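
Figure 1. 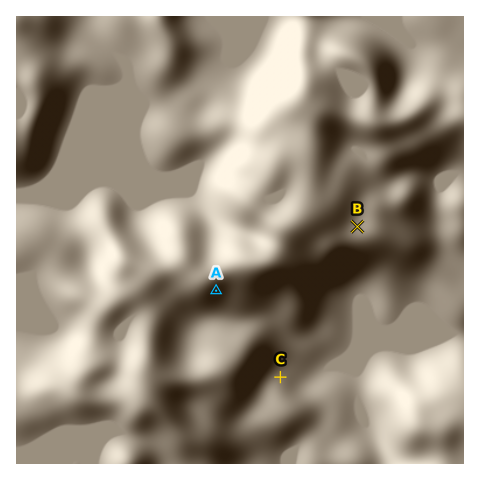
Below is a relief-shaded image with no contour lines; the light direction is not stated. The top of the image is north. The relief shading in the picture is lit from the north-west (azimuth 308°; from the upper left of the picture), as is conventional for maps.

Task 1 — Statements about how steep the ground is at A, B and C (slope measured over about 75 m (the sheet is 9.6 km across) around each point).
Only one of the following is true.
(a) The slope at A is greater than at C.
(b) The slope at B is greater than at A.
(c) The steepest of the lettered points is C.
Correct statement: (a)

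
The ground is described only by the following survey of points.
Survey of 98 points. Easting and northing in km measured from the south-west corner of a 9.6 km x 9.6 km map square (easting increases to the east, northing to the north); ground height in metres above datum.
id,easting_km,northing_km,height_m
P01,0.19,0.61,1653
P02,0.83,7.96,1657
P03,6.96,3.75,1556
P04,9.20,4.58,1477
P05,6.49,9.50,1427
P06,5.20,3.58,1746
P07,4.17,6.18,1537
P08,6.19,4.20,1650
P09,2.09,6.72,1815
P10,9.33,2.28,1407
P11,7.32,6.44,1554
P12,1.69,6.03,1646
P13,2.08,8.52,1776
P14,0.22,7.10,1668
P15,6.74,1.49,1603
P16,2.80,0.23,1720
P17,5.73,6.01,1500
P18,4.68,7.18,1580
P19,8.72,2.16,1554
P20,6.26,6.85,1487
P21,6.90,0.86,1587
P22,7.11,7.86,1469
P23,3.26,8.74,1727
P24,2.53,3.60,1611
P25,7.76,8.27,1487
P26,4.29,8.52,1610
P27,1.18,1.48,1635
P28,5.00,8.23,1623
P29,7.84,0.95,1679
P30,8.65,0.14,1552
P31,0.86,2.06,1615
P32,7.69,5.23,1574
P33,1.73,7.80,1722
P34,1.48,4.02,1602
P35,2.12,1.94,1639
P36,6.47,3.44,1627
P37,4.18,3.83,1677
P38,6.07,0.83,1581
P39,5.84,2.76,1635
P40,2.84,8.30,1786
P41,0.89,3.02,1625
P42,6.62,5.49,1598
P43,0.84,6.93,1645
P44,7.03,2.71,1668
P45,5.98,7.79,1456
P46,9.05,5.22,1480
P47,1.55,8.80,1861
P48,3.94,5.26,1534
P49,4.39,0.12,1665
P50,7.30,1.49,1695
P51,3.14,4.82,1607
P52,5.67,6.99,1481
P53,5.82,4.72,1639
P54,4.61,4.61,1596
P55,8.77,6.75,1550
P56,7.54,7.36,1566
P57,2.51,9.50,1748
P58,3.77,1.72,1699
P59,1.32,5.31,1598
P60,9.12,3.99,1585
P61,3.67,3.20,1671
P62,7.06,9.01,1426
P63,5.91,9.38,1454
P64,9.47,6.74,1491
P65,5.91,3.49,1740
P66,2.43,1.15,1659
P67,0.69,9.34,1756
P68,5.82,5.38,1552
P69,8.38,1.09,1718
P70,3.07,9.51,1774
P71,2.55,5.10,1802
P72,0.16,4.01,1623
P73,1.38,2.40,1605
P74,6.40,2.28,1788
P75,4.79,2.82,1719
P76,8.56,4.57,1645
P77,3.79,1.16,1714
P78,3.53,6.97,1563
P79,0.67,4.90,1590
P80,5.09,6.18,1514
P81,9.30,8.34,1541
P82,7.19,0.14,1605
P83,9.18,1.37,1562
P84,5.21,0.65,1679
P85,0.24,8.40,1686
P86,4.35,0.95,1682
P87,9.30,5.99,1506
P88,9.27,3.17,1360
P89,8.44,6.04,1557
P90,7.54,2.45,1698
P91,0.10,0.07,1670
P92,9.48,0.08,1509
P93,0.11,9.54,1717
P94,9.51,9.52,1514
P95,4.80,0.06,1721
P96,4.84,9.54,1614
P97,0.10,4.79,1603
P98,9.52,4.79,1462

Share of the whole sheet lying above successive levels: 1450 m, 95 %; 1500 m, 87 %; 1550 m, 77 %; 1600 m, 61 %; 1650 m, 38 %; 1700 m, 19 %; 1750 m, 9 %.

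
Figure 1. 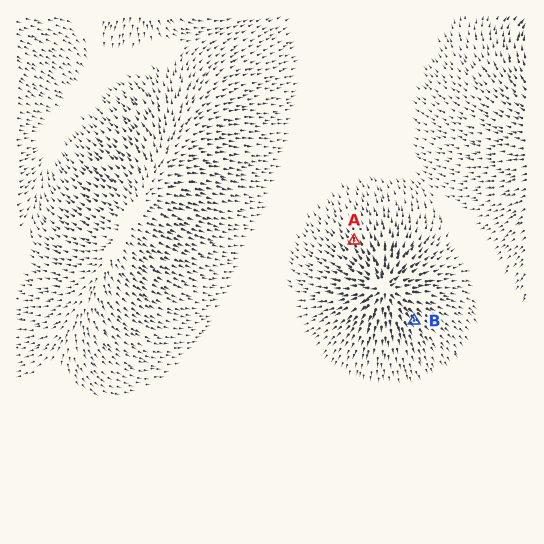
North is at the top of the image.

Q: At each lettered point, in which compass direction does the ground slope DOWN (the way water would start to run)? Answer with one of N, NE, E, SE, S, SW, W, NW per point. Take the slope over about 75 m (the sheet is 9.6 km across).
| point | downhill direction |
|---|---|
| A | NW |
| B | SE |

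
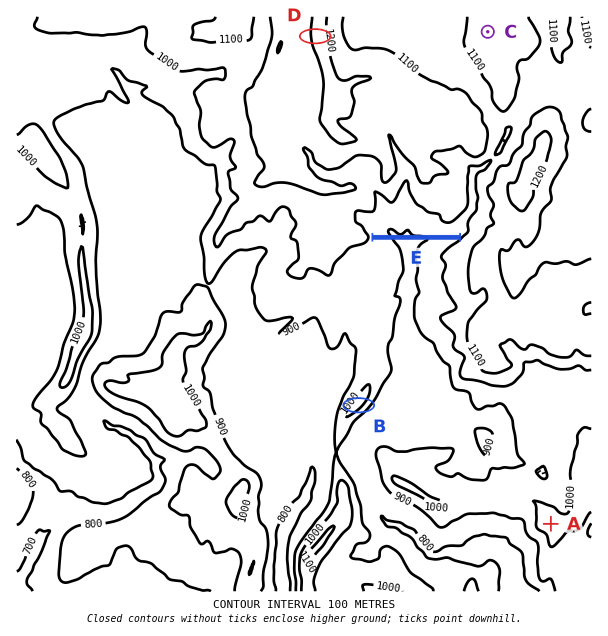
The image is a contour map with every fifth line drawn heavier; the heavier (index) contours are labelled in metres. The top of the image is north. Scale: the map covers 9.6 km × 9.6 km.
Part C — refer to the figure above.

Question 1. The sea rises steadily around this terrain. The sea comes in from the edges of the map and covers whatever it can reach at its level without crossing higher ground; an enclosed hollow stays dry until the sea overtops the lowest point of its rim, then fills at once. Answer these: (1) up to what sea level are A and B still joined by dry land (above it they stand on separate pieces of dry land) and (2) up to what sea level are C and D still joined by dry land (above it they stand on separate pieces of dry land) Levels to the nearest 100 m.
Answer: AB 900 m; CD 1100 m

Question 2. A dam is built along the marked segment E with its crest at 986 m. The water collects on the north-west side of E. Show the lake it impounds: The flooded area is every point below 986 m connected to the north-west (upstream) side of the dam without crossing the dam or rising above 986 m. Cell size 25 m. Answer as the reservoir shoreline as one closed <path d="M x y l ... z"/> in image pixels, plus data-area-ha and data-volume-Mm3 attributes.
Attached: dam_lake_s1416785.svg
<path d="M477 168l-1 0-2 0-1 0-1 0-1 1-1 1 0 1 0 2 0 1 0 1-1 1 0 1 0 2 0 1 0 2 0 1 0 2 0 1 0 2 0 1 0 2 0 1 0 2 0 1 0 2 0 1 0 2 0 1 0 2 0 1 0 2-1 0 0 1 0 2-1 1-1 0-1 1-1 1-1 1-1 1 0 1-1 1-1 0-1 1-1 1-1 1-1 1 0 1-1 1-2 0-1 0 0 1-2 0 0 1-1 0-2 0-1 0-1 0-1-1-1 0-2 0-1-1-1-1-1-1 0-1 0-1-1-1-1-1-1 0-1 0-2 0-1 0-2 0-1-1 0-1-2 0 0-1-1-1-2 0-1 0 0-1-1-1-1 0 0-1-1-1-2 0-1-1 0-1-1 0 0-2-1 0 0-1 0-2-1-1-1 0 0-2-1 0-1-1 0-1-1-1 0-1-1-1 0-1 0-1 0-2-1-1-1 0 0-2-1 0-1 0 0 1-1 1-1 0 0 1 0 2-1 1-1 0 0 2 0 1 0 2-1 1-1 0 0 2 0 1 0 1-1 1-1 1-1 1-1 1-1 0-1 0-2 0-1-1-1-1-1 0-1-1 0-2 0-1-1 0-1-1 0-1-1 0-1-1-1-1-1 0-2 0 0 1 0 1 0 2 0 1 0 2 0 1 0 2 0 1 0 2-1 1-1 0 0 2 0 1 0 2-1 1-1 0-2 0 0-1-1-1-2 0-1 0-2 0-1 0-2 0-1 0-2 0 0 1-1 1-1 0 0 2 1 0 1 1 0 2 0 1 1 0 1 1 1 0 1 1 0 1 1 1 1 1 0 1 1 0 0 2 1 0 0 1 1 1 1 1 1 1 1 0 0 1 2 0 1 0 2 0 1 0 2 0 1 0 2 0 1 0 2 0 1 0 2 0 1 0 2 0 1 0 2 0 1 0 2 0 1 0 2 0 1 0 2 0 1 0 2 0 1 0 2 0 1 0 2 0 1 0 2 0 1 0 2 0 1 0 2 0 1 0 2 0 1 0 2 0 1 0 2 0 1 0 2 0 1 0 2 0 1 0 2 0 1 0 2 0 1 0 2 0 1 0 2 0 1 0 2 0 1 0 2 0 1 0 2 0 1 0 2 0 1 0 1-1 1 0 0-1 1-1 1-1 0-1 0-2 0-1 0-2 0-1 0-2 1 0 1-1 0-2 0-1 1 0 0-2 1 0 0-1 1-1 1-1 1-1 1 0 0-1 1-1 0-1 0-2 0-1 0-2 0-1 0-2 1-1 0-2 0-1 0-2 0-1-1 0 0-2 0-1 0-2 0-1 0-2 0-1 0-2 0-1 0-2 0-1 0-2 0-1 0-2 1 0 0-1 0-2 1-1 1 0 0-2-1 0z" data-area-ha="81" data-volume-Mm3="29.47"/>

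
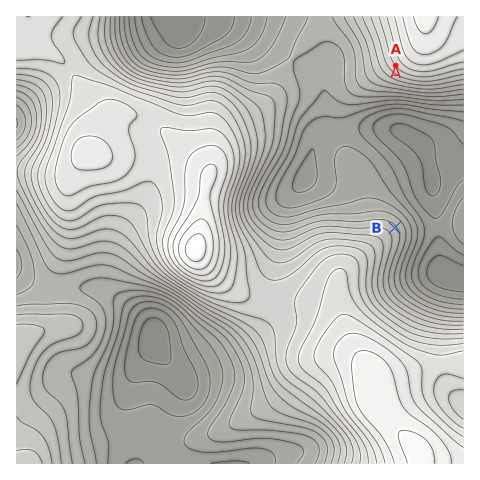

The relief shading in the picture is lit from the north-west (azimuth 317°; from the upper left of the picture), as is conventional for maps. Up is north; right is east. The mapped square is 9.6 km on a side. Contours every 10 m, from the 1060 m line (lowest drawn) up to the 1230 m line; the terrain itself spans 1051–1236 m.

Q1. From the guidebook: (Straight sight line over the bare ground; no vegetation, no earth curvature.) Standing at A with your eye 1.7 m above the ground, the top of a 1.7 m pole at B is visible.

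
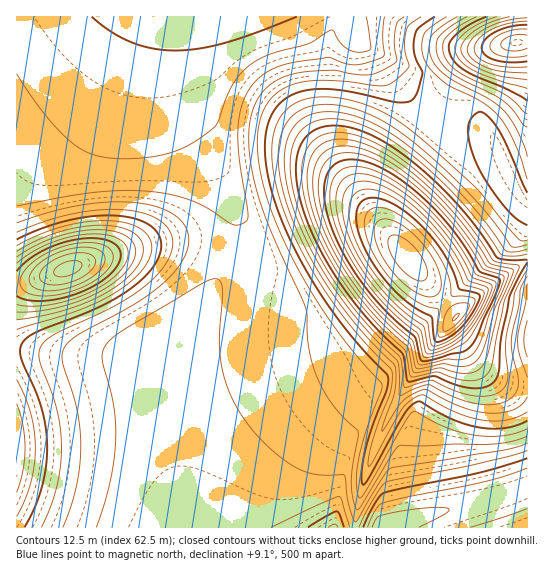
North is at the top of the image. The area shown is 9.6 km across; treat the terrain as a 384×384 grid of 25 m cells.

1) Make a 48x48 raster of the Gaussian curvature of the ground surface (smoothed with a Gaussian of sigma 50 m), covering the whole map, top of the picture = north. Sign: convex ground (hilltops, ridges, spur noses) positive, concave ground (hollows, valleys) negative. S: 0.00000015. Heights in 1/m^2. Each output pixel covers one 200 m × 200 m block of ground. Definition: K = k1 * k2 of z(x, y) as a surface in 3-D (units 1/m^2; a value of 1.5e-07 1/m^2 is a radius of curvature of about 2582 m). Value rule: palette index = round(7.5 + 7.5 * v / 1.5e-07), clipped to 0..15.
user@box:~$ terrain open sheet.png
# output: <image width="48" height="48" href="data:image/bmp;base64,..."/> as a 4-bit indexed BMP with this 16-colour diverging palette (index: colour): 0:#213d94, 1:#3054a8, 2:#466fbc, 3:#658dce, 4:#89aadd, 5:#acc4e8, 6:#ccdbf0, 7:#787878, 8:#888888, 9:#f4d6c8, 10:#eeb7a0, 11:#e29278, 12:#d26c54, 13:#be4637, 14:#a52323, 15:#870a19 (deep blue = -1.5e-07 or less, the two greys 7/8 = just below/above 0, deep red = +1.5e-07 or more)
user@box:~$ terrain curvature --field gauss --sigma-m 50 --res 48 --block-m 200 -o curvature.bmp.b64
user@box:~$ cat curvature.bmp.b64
<image width="48" height="48" href="data:image/bmp;base64,Qk32BAAAAAAAAHYAAAAoAAAAMAAAADAAAAABAAQAAAAAAIAEAAATCwAAEwsAABAAAAAAAAAAlD0hAKhUMAC8b0YAzo1lAN2qiQDoxKwA8NvMAHh4eACIiIgAyNb0AKC37gB4kuIAVGzSADdGvgAjI6UAGQqHAHd3d3d3d3d3d3d3d3d3d4Vrh3d3d3d3d3d3d3d3d3d3d3d3d3d3d3dqmId3d3eIiHd3d3d3d3d3d3d3d3d3d2iIiIiHd3d4iHd3d3d3d3d3d3d3d3d3d2ind4iHd3d3eHd3d3d3d3d3d3d3d3d3d3eoZ3d3d3d3d3d3d3d3d3d3d3d3d3d3d3eZd3d4iId3d3d3d3d3d3d3d3d3d3d3d3eJd3eIiHd3d3d3d3d3d3d3d3d3d3d3d3d5h3iId3d3d3d3d3d3d3d3d3d3d3d3d3d4h3d3d3d4iHd3d3d3d3d3d3d3d3d3d3d4h4h3d3d4iHd3d3d3d3d3d3d3d3d3d3d3h5p3d3iIiHd3d3d3d3d3d3d3d3d3d3d3gX6Hd3d4iHd3d3d3d3d3d3d3d3d3d3d4kAqnd3d3iHd3d3d3d3d3d3d3d3d3d3d45waod3d3d3iIiIiId3d3d3d3d3d3d3d3u0KHd3d3d4iIiIiIiId3d3d3d3d3d3d3i4Z3V3d3d4iIiIiIiIiHd3d3d3d3d3d3eJi5RHd3d3iIiIiIiIiId3d3d3d3d3d3d3afkkd4iHd3iIiIiIiIh3d3d3d3d3d3d3Vd+DZ4iHd3d3d3eIiIiHd3d3d3d3d3eIcl/4V3eHd3d3d3d3d4iId3d3d3d3d3iIhxX/h3d3eIh3d3d3d3d3d3d3d3d3d4iIiHBu6Ih4iJmIh3d3d3d3d3d3d3d3eIiIiIcmqWioiaqpiHd3d3d3d3d3d3d3iIiIiIh0aEOIiaq6mId3d3d3d3eHd3d3iIiIiIiHeHAHiJqqmYd3d3d3d3eHd3d4iIiIiIiIecknd4iJmId3d3d3d3h3d3eIiIiIiIiHd5yXd3d4h3d3d3d3d3d3d3eIiIiIiIh3d3end3d3d3d3d3d3d3d3d3iIiIiIiIh3d3iHd3d3d3d3d3d3d3d3d3iIiIiIiId3d4iHd3d3d3d3d3d3d3d3d3iIiIiIiHd3d4h4h3d3d3d3d3d3d3d3d3iIiIiIh3d3eIh4iIh3d3d3d3d3d3d3d4iIiIiId3d3eIh4iIiIiIiId3iIh3d3d4iIiIiHd3d3eIh4iIiIiIiIiIiId3d3d4iIiId3d3d3iIh4iIiIiIiIiIiId3d3d3iIh3d3d3h3iIh3d3d4iIiIiIiHd3d3d3eHd3d3d4h3iIh3d3d3d3d3d3d3d3d3d3d3d3d3d4h3iIh3d3d3d3d3d3d3d3d3d3d3d3d3d4d3iIh3d3d3d3d3d3d3d3d3d3d3d3d3d3d4iId3d3d3d3d3d3d3d3d3d3d3d3d3d3d4iId3d3d3d3d3d3d3d3d3d3d3d3d3d3Z3d3Z3d3d3d3d3d3d3d3d3d3d3h3d3dmd3d3d3d3d3d3d3d3d3d3d3d3d4iHd3d3d4mYh3d3d3d3d3d3d3d3d3d4d4iIiHd3eJqaqXd3d3d3d3d3d3d3d3iId4iYd3d3d4ms3Hd3d3d3d3d3d3d3eIiHd3h3d3d3d3iau3d3d3d3d3d3d3d3d3d3d3d3d3d3d3d4iQ=="/>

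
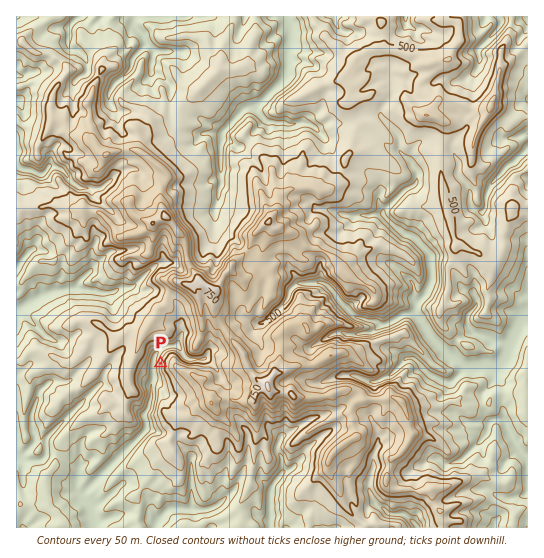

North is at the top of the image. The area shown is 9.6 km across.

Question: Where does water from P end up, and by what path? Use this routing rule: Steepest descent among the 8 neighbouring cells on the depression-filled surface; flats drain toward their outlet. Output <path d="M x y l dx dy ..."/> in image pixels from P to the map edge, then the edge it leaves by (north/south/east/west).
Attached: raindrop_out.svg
<path d="M161 363l-7 0-1 2-2 33-2 5 0 4-4 6 0 6 1 2 0 8-1 2-63 63 0 4 1 3 7 6 1 11 2 1 0 8"/>
exit: south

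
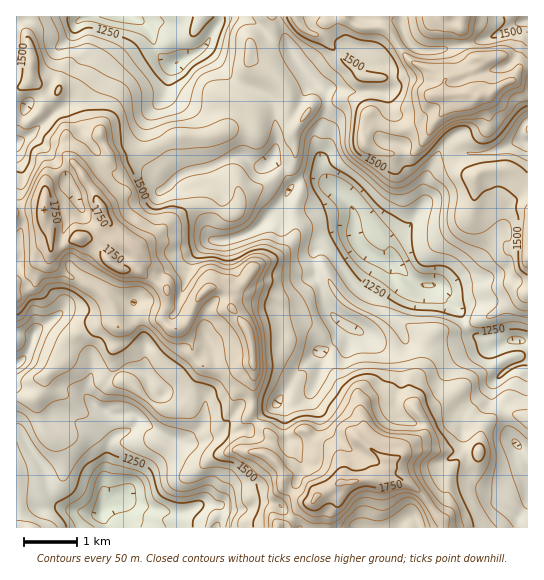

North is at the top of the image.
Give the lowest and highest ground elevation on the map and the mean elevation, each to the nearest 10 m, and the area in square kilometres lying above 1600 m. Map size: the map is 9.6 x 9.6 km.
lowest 1060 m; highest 1810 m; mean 1450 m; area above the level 17.1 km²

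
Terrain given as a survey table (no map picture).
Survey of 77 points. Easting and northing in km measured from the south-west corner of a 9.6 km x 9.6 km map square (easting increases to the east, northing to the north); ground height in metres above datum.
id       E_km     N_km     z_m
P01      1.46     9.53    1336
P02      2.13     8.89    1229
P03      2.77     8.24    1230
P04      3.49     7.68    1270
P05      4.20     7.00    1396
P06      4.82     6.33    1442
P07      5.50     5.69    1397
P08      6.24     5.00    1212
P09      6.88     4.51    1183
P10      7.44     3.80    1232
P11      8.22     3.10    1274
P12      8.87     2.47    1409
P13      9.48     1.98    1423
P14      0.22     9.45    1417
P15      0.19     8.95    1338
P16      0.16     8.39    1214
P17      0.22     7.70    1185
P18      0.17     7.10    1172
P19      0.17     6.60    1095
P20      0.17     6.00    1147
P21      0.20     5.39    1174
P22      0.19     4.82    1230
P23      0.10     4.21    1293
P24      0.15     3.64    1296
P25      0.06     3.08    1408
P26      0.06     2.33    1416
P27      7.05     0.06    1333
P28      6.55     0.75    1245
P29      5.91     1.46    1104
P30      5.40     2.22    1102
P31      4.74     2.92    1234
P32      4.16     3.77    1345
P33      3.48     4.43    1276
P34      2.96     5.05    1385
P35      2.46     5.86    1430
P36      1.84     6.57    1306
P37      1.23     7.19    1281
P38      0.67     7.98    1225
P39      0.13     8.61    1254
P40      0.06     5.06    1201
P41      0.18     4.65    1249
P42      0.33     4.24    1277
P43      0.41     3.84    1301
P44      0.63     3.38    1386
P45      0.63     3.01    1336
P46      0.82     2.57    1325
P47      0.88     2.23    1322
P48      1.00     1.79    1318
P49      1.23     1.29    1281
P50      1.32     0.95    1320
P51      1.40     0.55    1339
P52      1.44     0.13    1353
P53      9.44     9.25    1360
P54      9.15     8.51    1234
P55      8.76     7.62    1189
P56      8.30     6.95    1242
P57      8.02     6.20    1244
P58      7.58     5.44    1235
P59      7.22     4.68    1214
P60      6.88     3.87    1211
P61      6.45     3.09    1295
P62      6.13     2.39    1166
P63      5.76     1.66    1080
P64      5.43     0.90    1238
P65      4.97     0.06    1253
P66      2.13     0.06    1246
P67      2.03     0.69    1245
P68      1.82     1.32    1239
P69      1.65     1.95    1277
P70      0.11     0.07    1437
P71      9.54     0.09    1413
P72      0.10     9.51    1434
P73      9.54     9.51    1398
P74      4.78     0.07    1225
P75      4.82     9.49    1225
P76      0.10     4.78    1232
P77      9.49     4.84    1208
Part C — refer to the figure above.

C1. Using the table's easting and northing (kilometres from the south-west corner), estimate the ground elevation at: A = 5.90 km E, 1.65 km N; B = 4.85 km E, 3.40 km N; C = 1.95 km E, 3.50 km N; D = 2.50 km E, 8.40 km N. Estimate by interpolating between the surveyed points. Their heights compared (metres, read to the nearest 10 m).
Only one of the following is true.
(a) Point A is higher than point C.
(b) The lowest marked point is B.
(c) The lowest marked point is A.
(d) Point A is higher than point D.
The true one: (c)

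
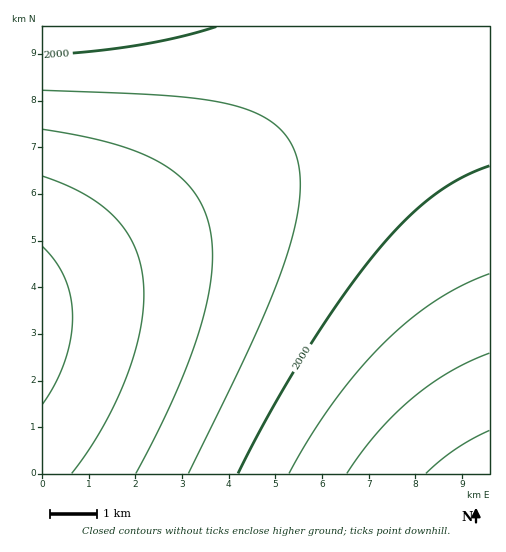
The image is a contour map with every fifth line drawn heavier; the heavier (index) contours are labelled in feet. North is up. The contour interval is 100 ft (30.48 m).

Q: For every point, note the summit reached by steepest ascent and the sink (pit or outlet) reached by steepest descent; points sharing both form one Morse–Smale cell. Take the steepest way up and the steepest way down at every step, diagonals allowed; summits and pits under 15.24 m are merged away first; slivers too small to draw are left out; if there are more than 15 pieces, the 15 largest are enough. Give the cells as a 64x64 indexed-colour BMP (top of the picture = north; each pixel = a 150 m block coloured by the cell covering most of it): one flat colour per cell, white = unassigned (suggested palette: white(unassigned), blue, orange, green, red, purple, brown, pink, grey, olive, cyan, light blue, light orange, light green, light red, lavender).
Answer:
<image width="64" height="64" href="data:image/bmp;base64,Qk12CAAAAAAAAHYAAAAoAAAAQAAAAEAAAAABAAQAAAAAAAAIAAATCwAAEwsAABAAAAAAAAAA////ALR3HwAOf/8ALKAsACgn1gC9Z5QAS1aMAMJ34wB/f38AIr28AM++FwDox64AeLv/AIrfmACWmP8A1bDFABERERERERERERERERERERERERERERERERERERERERERERERERERERERERERERERERERERERERERERERERERERERERERERERERERERERERERERERERERERERERERERERERERERERERERERERERERERERERERERERERERERERERERERERERERERERERERERERERERERERERERERERERERERERERERERERERERERERERERERERERERERERERERERERERERERERERERERERERERERERERERERERERERERERERERERERERERERERERERERERERERERERERERERERERERERERERERERERERERERERERERERERERERERERERERERERERERERERERERERERERERERERERERERERERERERERERERERERERERERERERERERERERERERERERERERERERERERERERERERERERERERERERERERERERERERERERERERERERERERERERERERERERERERERERERERERERERERERERERERERERERERERERERERERERERERERERERERERERERERERERERERERERERERERERERERERERERERERERERERERERERERERERERERERERERERERERERERERERERERERERERERERERERERERERERERERERERERERERERERERERERERERERERERERERERERERERERERERERERERERERERERERERERERERERERERERERERERERERERERERERERERERERERERERERERERERERERERERERERERERERERERERERERERERERERERERERERERERERERERERERERERERERERERERERERERERERERERERERERERERERERERERERERERERERERERERERERERERERERERERERERERERERERERERERERERERERERERERERERERERERERERERERERERERERERERERERERERERERERERERERERERERERERERERERERERERERERERERERERERERERERERERERERERERERERERERERERERERERERERERERERERERERERERERERERERERERERERERESERERERERERERERERERERERERERERERERERERERERERIiEREREREREREREREREREREREREREREREREREREREREiIiERERERERERERERERERERERERERERERERERERERESIiIiERERERERERERERERERERERERERERERERERERERIiIiIhEREREREREREREREREREREREREREREREREREREiIiIiIhERERERERERERERERERERERERERERERERERESIiIiIiIhERERERERERERERERERERERERERERERERERIiIiIiIiIhEREREREREREREREREREREREREREREREREiIiIiIiIiIhERERERERERERERERERERERERERERERESIiIiIiIiIiIRERERERERERERERERERERERERERERERIiIiIiIiIiIiIREREREREREREREREREREREREREREREiIiIiIiIiIiIiIRERERERERERERERERERERERERERESIiIiIiIiIiIiIiERERERERERERERERERERERERERERIiIiIiIiIiIiIiIiEREREREREREREREREREREREREREiIiIiIiIiIiIiIiIhERERERERERERERERERERERERESIiIiIiIiIiIiIiIiIhERERERERERERERERERERERERIiIiIiIiIiIiIiIiIiIREREREREREREREREREREREREiIiIiIiIiIiIiIiIiIiIRERERERERERERERERERERESIiIiIiIiIiIiIiIiIiIiERERERERERERERERERERERIiIiIiIiIiIiIiIiIiIiIiEREREREREREREREREREREiIiIiIiIiIiIiIiIiIiIiIhERERERERERERERERERESIiIiIiIiIiIiIiIiIiIiIiIhERERERERERERERERERIiIiIiIiIiIiIiIiIiIiIiIiIREREREREREREREREREiIiIiIiIiIiIiIiIiIiIiIiIiIRERERERERERERERESIiIiIiIiIiIiIiIiIiIiIiIiIiERERERERERERERERIiIiIiIiIiIiIiIiIiIiIiIiIiIhEREREREREREREREiIiIiIiIiIiIiIiIiIiIiIiIiIiIhERERERERERERESIiIiIiIiIiIiIiIiIiIiIiIiIiIiIRERERERERERERIiIiIiIiIiIiIiIiIiIiIiIiIiIiIiEREREREREREREiIiIiIiIiIiIiIiIiIiIiIiIiIiIiIiERERERERERESIiIiIiIiIiIiIiIiIiIiIiIiIiIiIiIhERERERERERIiIiIiIiIiIiIiIiIiIiIiIiIiIiIiIiIREREREREREiIiIiIiIiIiIiIiIiIiIiIiIiIiIiIiIiERERERERESIiIiIiIiIiIiIiIiIiIiIiIiIiIiIiIiIhERERERERIiIiIiIiIiIiIiIiIiIiIiIiIiIiIiIiIiIhEREREREiIiIiIiIiIiIiIiIiIiIiIiIiIiIiIiIiIiIRERERESIiIiIiIiIiIiIiIiIiIiIiIiIiIiIiIiIiIiERERER"/>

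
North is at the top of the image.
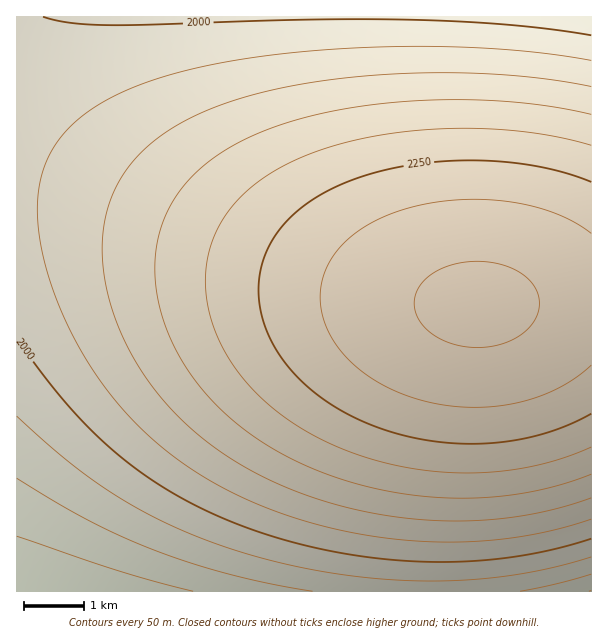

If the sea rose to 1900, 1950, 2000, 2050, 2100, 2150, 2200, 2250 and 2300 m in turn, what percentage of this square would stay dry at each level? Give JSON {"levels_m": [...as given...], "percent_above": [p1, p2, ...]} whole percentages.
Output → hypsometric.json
{"levels_m": [1900, 1950, 2000, 2050, 2100, 2150, 2200, 2250, 2300], "percent_above": [96, 91, 85, 70, 56, 45, 34, 24, 14]}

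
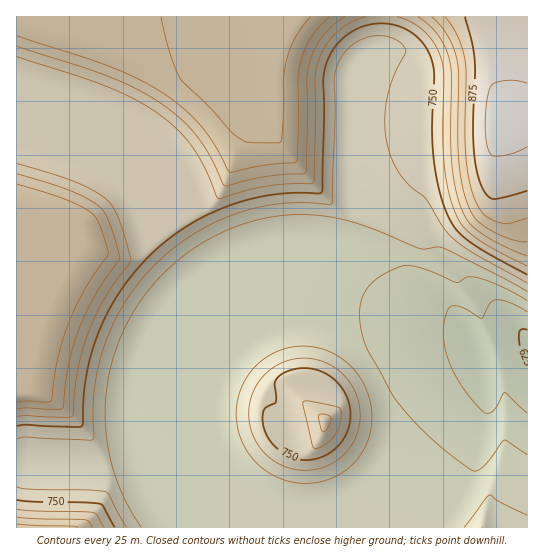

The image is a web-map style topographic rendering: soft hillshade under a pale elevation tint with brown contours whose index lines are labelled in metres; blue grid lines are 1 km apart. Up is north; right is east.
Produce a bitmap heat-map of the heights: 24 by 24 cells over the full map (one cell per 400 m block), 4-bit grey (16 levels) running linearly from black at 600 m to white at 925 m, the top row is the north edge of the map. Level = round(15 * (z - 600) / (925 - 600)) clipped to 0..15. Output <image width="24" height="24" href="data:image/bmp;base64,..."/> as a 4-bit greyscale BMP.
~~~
<image width="24" height="24" href="data:image/bmp;base64,Qk2WAQAAAAAAAHYAAAAoAAAAGAAAABgAAAABAAQAAAAAACABAAATCwAAEwsAABAAAAAAAAAAAAAAABEREQAiIiIAMzMzAERERABVVVUAZmZmAHd3dwCIiIgAmZmZAKqqqgC7u7sAzMzMAN3d3QDu7u4A////AJmZdURERERERERFVWZmZEREREREREREVFVVVERERFVURERERFVVRERERnd2REQzRGZmREREV3iXVEMzM5mGREREV3iXVDMyIruWREREVnd2UzMyIruXVERERWdlQzMiIbunVEREREVEMzMiIbuoZEREREREMzMiIbu5dUREREREMzMjI7u6hlREREREMzMzRbu7qGVERERERERFaLu7qHZURERERFVomru7l3d2VURFVVZ6zLuph3d4d2ZlVWac3ZiHd3d5qZl1Vmec3Xd3d3eKu7p1Vmet7nd3d3irzLp1Vmet7nd3d4m8zLp1Zmet7nd3iavMzLp1Vmet7niZq7zMzMp1Vmet7pq7u8zMzMqGVmit3bu7vMzMzMuod4nN3Q=="/>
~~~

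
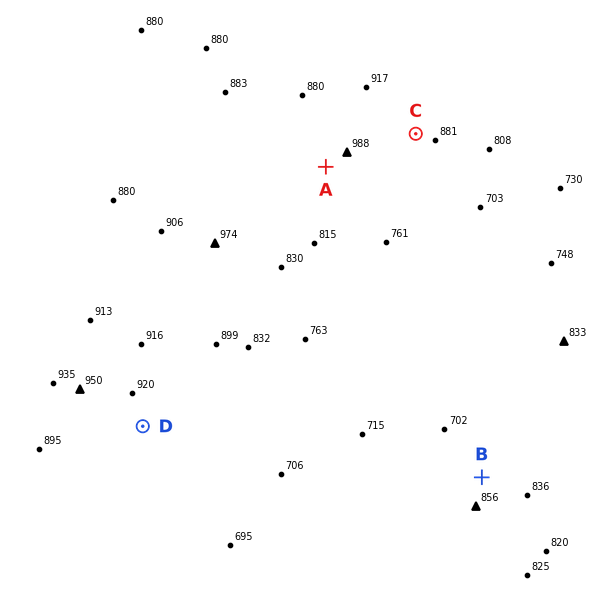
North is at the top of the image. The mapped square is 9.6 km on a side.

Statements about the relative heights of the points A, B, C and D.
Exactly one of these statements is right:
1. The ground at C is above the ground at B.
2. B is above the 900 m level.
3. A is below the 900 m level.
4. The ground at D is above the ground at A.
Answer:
1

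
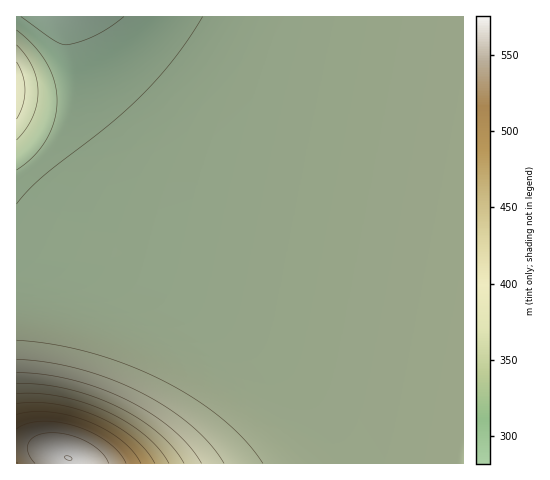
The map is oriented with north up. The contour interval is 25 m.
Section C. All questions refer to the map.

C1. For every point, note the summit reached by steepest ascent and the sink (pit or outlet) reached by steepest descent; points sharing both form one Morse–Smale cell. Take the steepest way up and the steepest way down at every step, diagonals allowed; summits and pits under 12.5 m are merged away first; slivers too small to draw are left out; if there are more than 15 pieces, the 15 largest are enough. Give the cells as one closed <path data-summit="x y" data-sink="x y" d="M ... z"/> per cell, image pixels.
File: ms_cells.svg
<path data-summit="68 458" data-sink="62 17" d="M463 16l-397 1 7 46 0 29-3 17-7 18-12 19-18 19-17 11 1 288 447-1z"/><path data-summit="17 90" data-sink="62 17" d="M66 16l-50 1 1 159 16-11 18-19 12-19 7-18 3-17 0-29z"/>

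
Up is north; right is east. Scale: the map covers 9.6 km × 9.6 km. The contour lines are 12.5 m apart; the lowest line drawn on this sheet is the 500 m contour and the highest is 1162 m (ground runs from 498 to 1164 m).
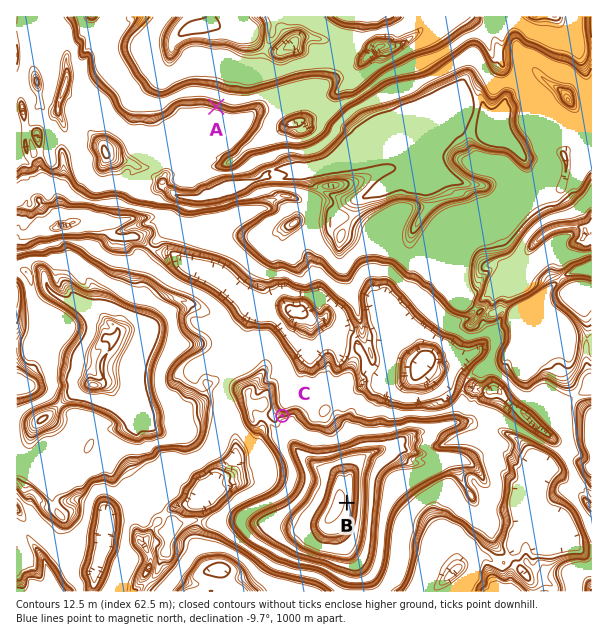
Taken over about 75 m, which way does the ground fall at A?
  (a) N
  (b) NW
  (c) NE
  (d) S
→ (a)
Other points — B E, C N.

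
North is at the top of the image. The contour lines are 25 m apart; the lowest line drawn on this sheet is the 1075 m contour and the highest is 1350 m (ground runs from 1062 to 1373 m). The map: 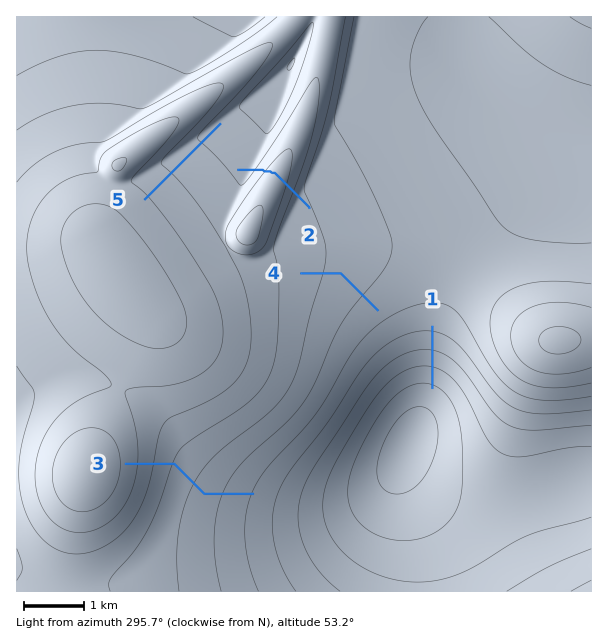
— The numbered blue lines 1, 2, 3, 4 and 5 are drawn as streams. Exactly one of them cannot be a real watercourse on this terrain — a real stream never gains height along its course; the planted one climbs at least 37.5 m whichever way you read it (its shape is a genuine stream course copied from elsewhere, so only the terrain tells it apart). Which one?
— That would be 2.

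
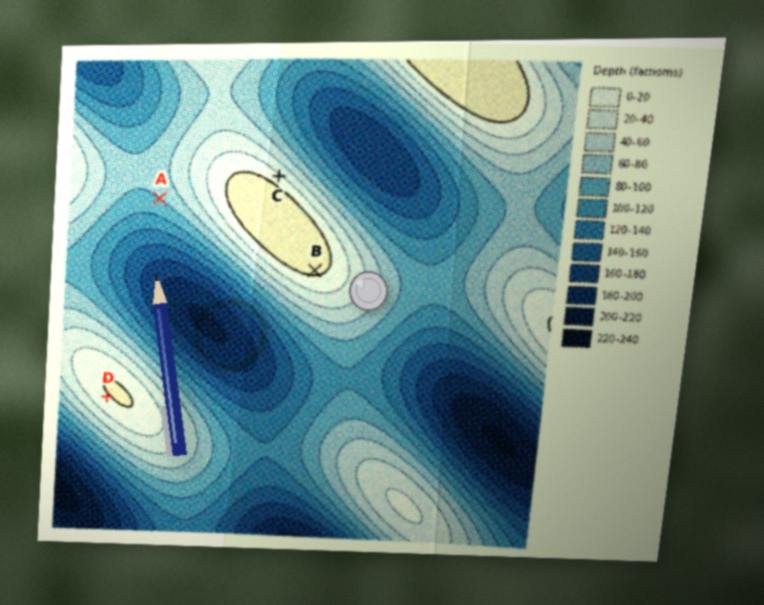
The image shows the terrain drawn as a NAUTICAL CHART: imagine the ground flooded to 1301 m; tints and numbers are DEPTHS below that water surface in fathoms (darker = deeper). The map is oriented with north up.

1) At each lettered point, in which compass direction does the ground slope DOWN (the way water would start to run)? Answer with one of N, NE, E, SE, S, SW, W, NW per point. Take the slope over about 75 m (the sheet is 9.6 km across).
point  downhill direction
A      SW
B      S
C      NE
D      SW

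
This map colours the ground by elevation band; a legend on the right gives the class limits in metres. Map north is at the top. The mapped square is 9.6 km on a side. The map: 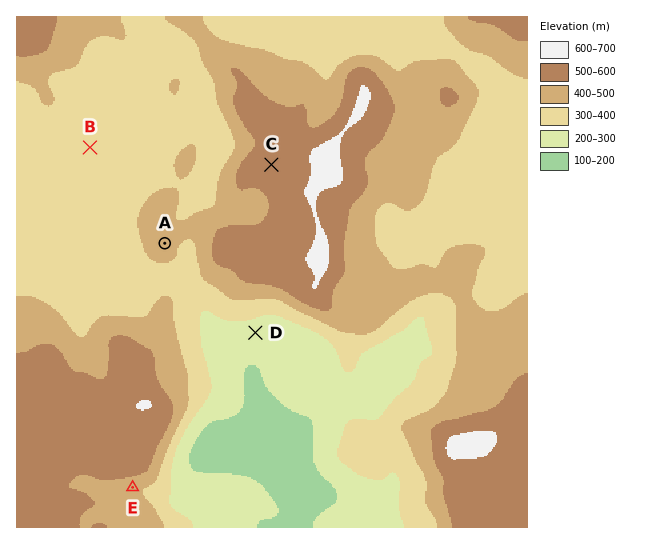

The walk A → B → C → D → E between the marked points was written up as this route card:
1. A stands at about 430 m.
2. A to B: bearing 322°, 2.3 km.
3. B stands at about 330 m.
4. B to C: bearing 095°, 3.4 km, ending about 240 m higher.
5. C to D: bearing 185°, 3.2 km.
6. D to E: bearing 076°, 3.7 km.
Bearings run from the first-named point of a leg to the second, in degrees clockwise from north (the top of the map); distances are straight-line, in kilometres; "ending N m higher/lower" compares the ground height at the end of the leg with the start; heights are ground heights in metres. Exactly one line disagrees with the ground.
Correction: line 6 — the bearing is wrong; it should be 218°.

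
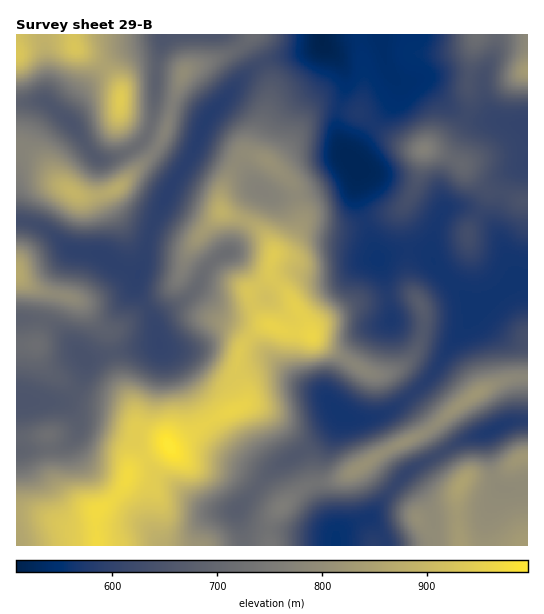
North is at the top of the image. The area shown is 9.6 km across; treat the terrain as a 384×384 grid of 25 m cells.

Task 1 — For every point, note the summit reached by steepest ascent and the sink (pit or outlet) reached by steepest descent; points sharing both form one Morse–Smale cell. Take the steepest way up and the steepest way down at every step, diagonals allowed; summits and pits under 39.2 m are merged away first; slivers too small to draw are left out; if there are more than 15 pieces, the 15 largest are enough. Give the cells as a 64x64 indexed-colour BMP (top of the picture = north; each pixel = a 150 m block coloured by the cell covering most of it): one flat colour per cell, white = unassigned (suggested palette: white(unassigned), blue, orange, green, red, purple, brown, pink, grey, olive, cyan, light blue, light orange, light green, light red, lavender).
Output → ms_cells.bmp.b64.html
<image width="64" height="64" href="data:image/bmp;base64,Qk12CAAAAAAAAHYAAAAoAAAAQAAAAEAAAAABAAQAAAAAAAAIAAATCwAAEwsAABAAAAAAAAAA////ALR3HwAOf/8ALKAsACgn1gC9Z5QAS1aMAMJ34wB/f38AIr28AM++FwDox64AeLv/AIrfmACWmP8A1bDFABERERERERERERERERERVVWZmZmZAAAAzMzMzMzu7u7uERERERERERERERERERFVVZmZmZkAAADMzMzMzu7u7u4REREREREREREREREREVVVmZmZmZkADMzMzMzO7u7u7hERERERERERERERERERVVWZmZmZmZnMzMzMzM7u7u7uERERERERERERERERERFVVVmZmZmZmZzMzMzMzu7u7u4RERERERERERERERERERVVVZmZmZmZmczMzMzO7u7u7hERERERERERERERERERFVVVWZmZmZmZnMzMzM7u7u7uERERERERERERERERERERVVVVWZmZmZmczMzMzO7u7u4REREREREREREREREREREVVVVVVVmZmZnMzMzMAADu7hERERERERERERERERERERFVVVVVVZmZmZzMzMAAAA7uERERERERERERERERERERERFVVVVVVZmZmZzMAAAAAO4RERERERERERERERERERERERVVVVVVVZmZmZAAAAAAABERERERERERERERERERERERERVVVVVVVZmZkAAAAAAAERERERERERERIiEREREREREREVVVVVVVVZkAAAAAAAARERERERERESIiIiERERERERERFVVVVVVVVQAAAAAAABERERERERESIiIiIhERERERERERVVVVVVVVUAAAAAAAERERERERERIiIiIiIhERERERERERERFVVVVVAAAAAAAREREREREREiIiIiIiIhERERERERERERFVVVVQAAAAAIiIiIEREREiIiIiIiIiIRERERERERERERVVVVVQAAAAiIiIgRERESIiIiIiIiIREREREREREREREVVVVVUAAACIiIiIERESIiIiIiIiIhERERERERERERERFVVVVVUAAIiIiIgRERIiIiIiIiIhERERERERERERERERVVVVVVVViIiIiIEREiIiIiIiIiIREREREREREREREREVVVVVVVWIiIiIiBEiIiIiIiIiIhERERERERERERERERVVVVVVVYiIiIiIiHciIiIiIiIiEREREREREREREREREVVVVVVViIiIiIiId3d3IiIiIiIhERERERERERERERERFVVVVVWIiIiIiIh3d3ciIiIiIiIREREREREREREREREVVVVREYiIiIiIh3d3ciIiIiIiIiERERERERERERERERFVVRERiIiIiIh3d3dyIiIiIiIiIRERERERERERERERERVRERGIiIiIh3d3d3IiIiIiIiIREREREREREREREREREREREYiIiIh3d3d3IiIiIiIiIhEREREREREREREREREd0RERiIiHd3d3d3IiIiIiIiIhEREREREREREREREREd3dERGId3d3d3d3ciIiIiIiIhEREREREREREREREREd3d3dEXd3d3d3d3dyIiIiIiIhEREREREREREREREREd3d3d0zd3d3d3d3d0IiIiIiIhEREREREREREREREREd3d3d3TN3d3d3d3dERCIiIiIhEREREREREREREREREd3d3d3dM3d3d3d3REREIiIiIhERERERERERERETMRER3d3d3dMzd3d3REREREQiIiIhERERERERERERERMzMzPd3d3d0zN3d3REREREREIiIiERERERERERERERMzMzM93d3d0zM3d3REREREREQiIiIhEREREREREREREzMzMz3d3d3TMzdERERERERERCIiIiERERERERqqqqoTMzMzM93d3TMzNEREREREREREQiIiIhERERERGqqqqv/zMzMz3d3TMzM0RERERERERERCIiIiIRERERGqqqqq///zMzMzMzMzMzREREREREREREQiIiIhEREREaqqqqr///8zMzMzMzMzNERERLu7tERERCIiIiERERERqqqqqv////MzMzMzMzM0RES7u7u7tEREQiIiIRERERqqqqqq////8zMzMzMzMzRERLu7u7u7RERCIiIiERERqqqqqqr////zMzMzMzMzNERLu7u7u7tEREQiIiIRERqqqqqqr/////8zMzMzMzM0RLu7u7ALu7tEREIiIiEREaqqqqqv/////zMzMzMzMzS7u7u7AAALu0REQiIiIiERGqqqqq/////zMzMzMzMzO7u7u7sAAAALtEREIiIiIREaqqqqqv//8zMzMzMzMzM7u7u7sAAAAAu0REQiIiIhERGqqqqqr/MzMzMzMzMzMzu7u7sAAAAAAABERCIiIiIRERqqqqqvMzMzMzMzMzMzO7u7sAAAAAAAAEREQiIiIhERGqqqqqEzMzMzMzNmZmZru7sAAAAAAAAAREREIiIiERERqqoRERMzMzMzZmZmZmALsAAAAAAAAAAERERCIiIhERERERERETMzMzZmZmZmYAAAAAAAAAAAAAREREQiIiEREREREREREzMzZmZmZmZgAAAAAAAAAAAABERERCIiIRERERERERETMzZmZmZmZmAAAAAAAAAAAAAAREREQiIhEREREREREWZmZmZmZmZmYAAAAAAAAAAAAABEREREIhERERERERERZmZmZmZmZmZgAAAAAAAAAAAAAAAEREQAERERERERERZmZmZmZmZmZmAAAAAAAAAAAAAAAAAERAAAABERERERFmZmZmZmZmZmYAAAAAAAAAAAAAAAAAAAAAAAAAEREREWZmZmZmZmZmZgAAAAAAAAAAAAAAAAAAAAAAAAARERERZmZmZmZmZmZm"/>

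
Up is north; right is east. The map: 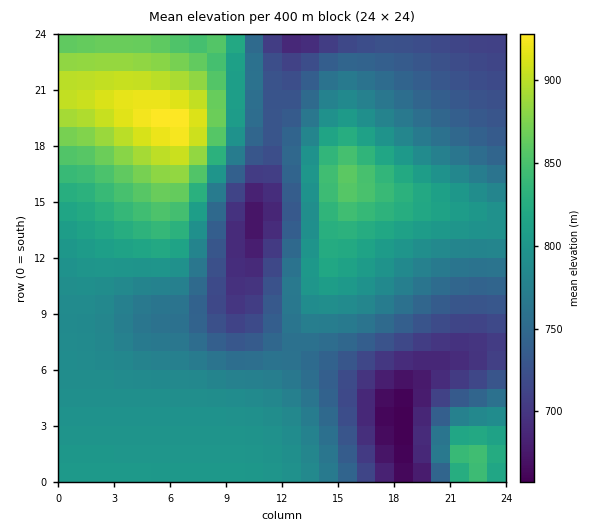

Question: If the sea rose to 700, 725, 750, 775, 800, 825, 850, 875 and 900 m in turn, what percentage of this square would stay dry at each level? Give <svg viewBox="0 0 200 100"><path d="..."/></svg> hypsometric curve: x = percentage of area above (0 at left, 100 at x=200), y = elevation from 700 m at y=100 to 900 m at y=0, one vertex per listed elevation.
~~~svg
<svg viewBox="0 0 200 100"><path d="M184 100l-20-12-25-13-28-13-48-12-24-12-13-13-11-13-7-12"/></svg>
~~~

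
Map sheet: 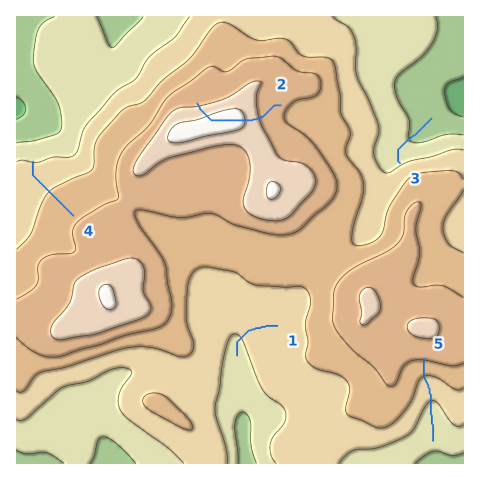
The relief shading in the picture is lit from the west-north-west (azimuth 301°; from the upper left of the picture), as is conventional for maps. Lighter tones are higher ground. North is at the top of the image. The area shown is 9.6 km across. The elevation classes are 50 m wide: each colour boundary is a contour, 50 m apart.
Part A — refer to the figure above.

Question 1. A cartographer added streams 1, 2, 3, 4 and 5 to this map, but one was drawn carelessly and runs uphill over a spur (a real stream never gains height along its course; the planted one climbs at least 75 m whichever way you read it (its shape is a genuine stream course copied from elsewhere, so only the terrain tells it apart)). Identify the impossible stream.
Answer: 2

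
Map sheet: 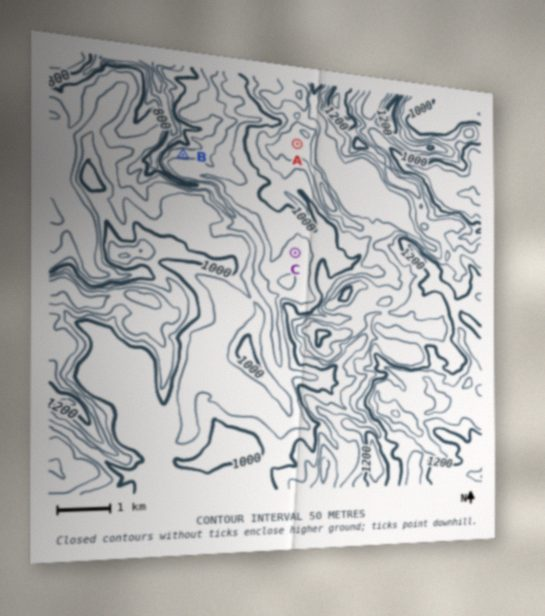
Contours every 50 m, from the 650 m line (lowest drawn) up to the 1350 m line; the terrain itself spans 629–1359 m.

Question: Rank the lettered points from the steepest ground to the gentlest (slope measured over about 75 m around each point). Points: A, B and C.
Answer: B A C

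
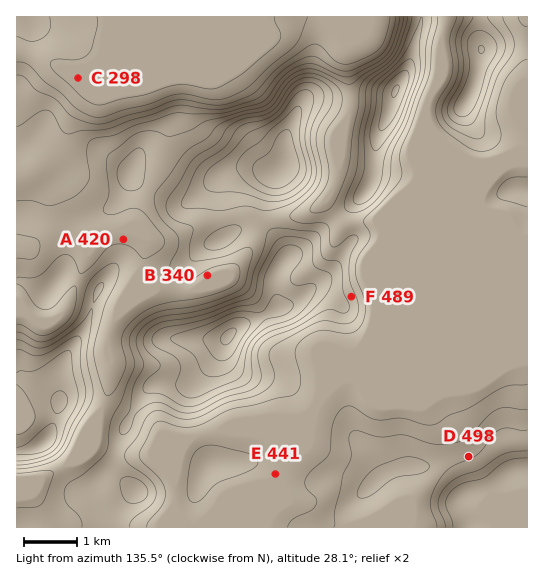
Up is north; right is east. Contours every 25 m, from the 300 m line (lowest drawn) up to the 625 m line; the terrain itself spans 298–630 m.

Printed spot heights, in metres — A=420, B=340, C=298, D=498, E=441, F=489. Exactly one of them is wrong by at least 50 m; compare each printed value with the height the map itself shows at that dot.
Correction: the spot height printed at B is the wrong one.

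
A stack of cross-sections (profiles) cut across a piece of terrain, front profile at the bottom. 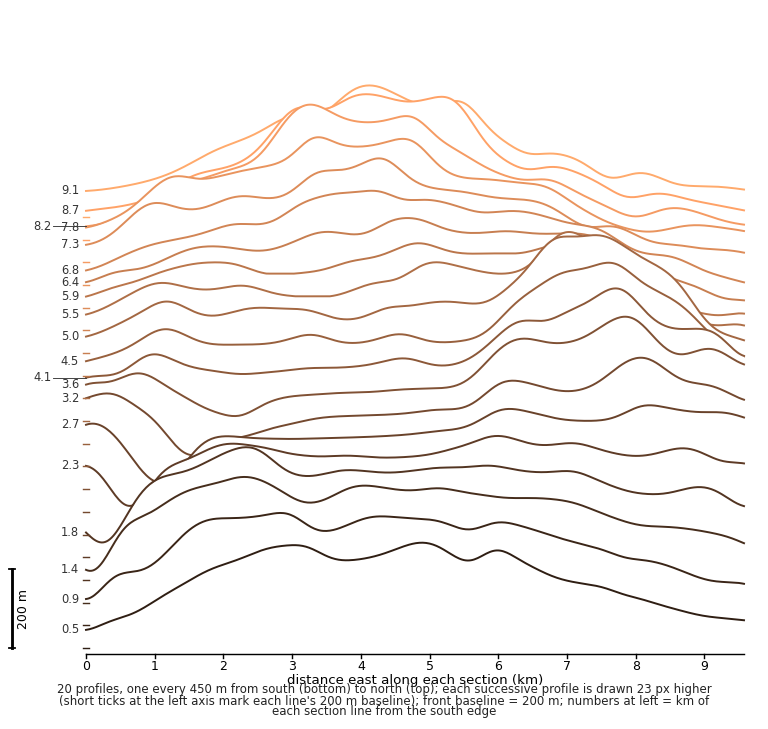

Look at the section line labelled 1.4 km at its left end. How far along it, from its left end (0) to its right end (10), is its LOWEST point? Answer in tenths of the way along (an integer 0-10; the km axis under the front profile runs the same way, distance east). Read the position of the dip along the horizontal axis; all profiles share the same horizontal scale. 0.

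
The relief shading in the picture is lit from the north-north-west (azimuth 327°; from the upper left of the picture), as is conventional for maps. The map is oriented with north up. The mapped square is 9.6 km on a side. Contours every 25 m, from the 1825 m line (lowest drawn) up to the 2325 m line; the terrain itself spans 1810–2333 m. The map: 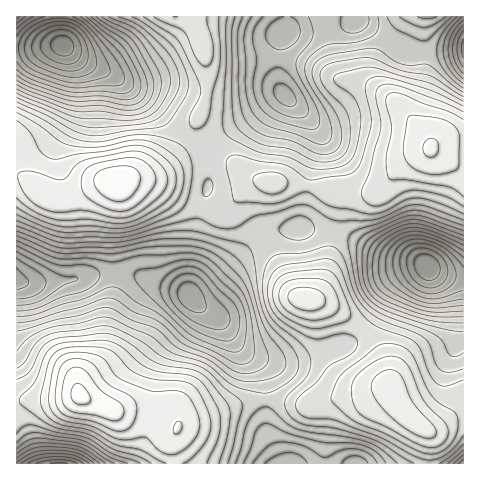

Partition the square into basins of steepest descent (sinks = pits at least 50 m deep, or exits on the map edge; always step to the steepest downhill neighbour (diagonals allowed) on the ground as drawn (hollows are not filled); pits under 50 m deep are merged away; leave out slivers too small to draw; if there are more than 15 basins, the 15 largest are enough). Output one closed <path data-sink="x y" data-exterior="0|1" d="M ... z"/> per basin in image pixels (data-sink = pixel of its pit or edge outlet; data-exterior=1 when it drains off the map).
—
<path data-sink="190 295" data-exterior="0" d="M141 180l-25 2 2 17-5 25 1 66-7 29-2 28-5 11-21 24-1 8 4 8 30 12 35-6 18 3 11 7 3 12 6-5 66-20 23-1 25 4 15 0 19-5 38-6 19-8-30 0-14-6-12-10-11-23-7-40-6-6 8-8 10-25 10-59 0-15-2-2-36-7-43-2-9 4-23 25-14 1-17-5-32-18z"/><path data-sink="427 266" data-exterior="0" d="M431 149l-31 17-16 22-7 4-40 0 1 16-10 59-10 25-8 7 6 7 2 7 2 22 5 18 9 16 12 10 14 6 30 0 14 27 12 11 11 7 13-4 24-21 0-233-27-17z"/><path data-sink="285 95" data-exterior="0" d="M424 16l-235 0 14 29 4 26-1 26-8 21 0 11 4 7 8 10 38 29 19 8 33 1 46 8 31 0 5-2 18-24 30-18-1-7-19-25 0-6 11-22 3-15z"/><path data-sink="63 46" data-exterior="0" d="M188 16l-171 0-1 159 6 2 27 20 17 1 36-15 17-1 29-7 13-7 16-16 14-20 9-17 6-18 1-26-3-22-6-17z"/><path data-sink="17 279" data-exterior="1" d="M20 176l-4 0 0 224 40 0 15-2 8-3-1-7 2-9 20-21 5-11 2-28 7-29-1-66 5-37-2-5-10 0-36 15-17 1-12-6z"/><path data-sink="287 463" data-exterior="1" d="M391 386l-24 8-28 4-25 6-15 0-25-4-23 1-66 20-7 5-6 13 2 24 254 1 2-27-5-8-21-17z"/><path data-sink="60 463" data-exterior="1" d="M80 395l-24 5-40 2 1 62 157-1-2-24 6-12 0-8-6-9-7-3-15-3-38 6z"/><path data-sink="463 48" data-exterior="1" d="M463 16l-39 1 0 56-3 15-11 22 0 6 19 25 2 7 11-7 22-2z"/><path data-sink="463 463" data-exterior="1" d="M463 406l-23 20-13 5 3 6 0 27 34-1z"/>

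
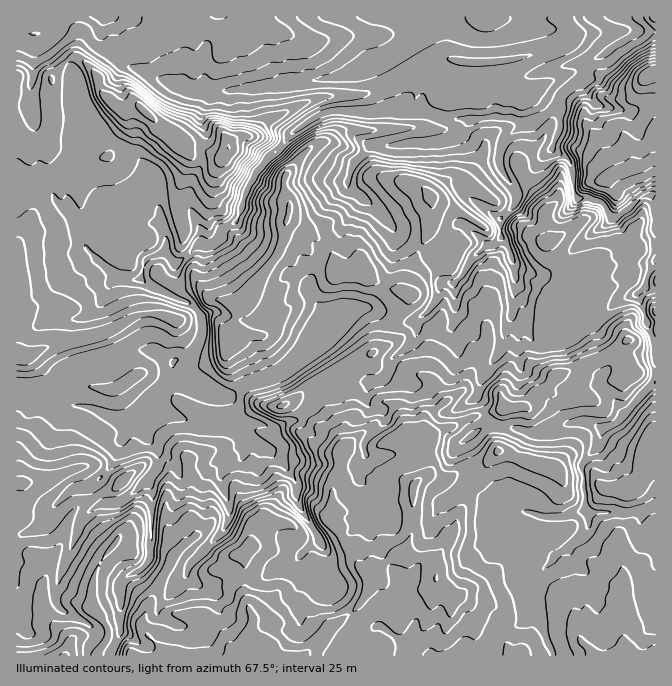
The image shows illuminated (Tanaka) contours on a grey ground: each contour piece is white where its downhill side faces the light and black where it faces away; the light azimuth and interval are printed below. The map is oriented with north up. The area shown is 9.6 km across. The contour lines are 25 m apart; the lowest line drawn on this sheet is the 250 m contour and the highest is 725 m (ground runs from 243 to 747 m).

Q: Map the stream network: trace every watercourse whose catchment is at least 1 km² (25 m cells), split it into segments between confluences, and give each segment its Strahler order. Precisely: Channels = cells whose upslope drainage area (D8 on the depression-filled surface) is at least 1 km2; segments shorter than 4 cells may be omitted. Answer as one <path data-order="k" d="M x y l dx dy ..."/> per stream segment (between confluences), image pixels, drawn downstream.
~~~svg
<path data-order="1" d="M385 630l3 4 4 0 10 10 2 0 8 10 16 0 2 1"/><path data-order="1" d="M534 602l0-18 5-10 16-17 0-2 10-5 22-20 2-5-4-7 0-11"/><path data-order="1" d="M187 575l0-5 5-6 0-2 32-32 5-10 0-20-4-5-1-8-2-2 0-12 10-10 5-1 7-7 0-8 1-2 0-5"/><path data-order="1" d="M132 574l8-4 9-8 1-4 0-16 2-2 0-52-3-3 0-8"/><path data-order="1" d="M294 568l6-13 12-11 8 0 0-4-3-6-3-4 0-2-4-3 0-1-6-9-6-10 0-3-1-2 0-15-3-7-6-5-1-5-19-18-8-3-6-5-7 0-2-2"/><path data-order="1" d="M70 550l4-6 0-4 3-5 0-5 1-2 0-3 2-3 10-12 2 0 3-3 7-4 13 0 2-1 3 0 4-2 3-3 1 0 14-14 2 0 0-1 5-5"/><path data-order="2" d="M522 512l6 0 2 2 9 1 1 2 24 0 5-3 11-2 5-5"/><path data-order="1" d="M639 512l-10 0-2 2-5 0-2-2-25 0-3-2-7-7"/><path data-order="1" d="M495 508l17 0 2 2 6 0 2 2"/><path data-order="2" d="M585 503l0-6-1-2 0-22-2-1 0-9 17-18 0-3 1-2 0-10 2 0 5-5"/><path data-order="1" d="M87 487l5-2 22-22 1-3 0-3 2-2 0-5 1-2 0-3 6-10 4-7 6-5 3-1"/><path data-order="1" d="M368 485l-1 0-9-8 0-14 7-6 0-5-1-2 0-7 3-3 0-2 18-18 0-5-5-5-6 0-7-7-2-3 0-7 3-6 6-5 3 0 3-2 7-7 1-3 0-5 2-2 0-3 7-7 7-3 11-12 0-3 2-2 0-13 5-5 2 0 8-8 0-2 3-3 2-4 0-3 1-2 0-6 6-5 11 0 9-9 6-13 15-13 3-2 6 0 4-5 0-3 2-4"/><path data-order="2" d="M149 477l6-7 4-7 0-10-5-6 0-2-7-7-2-3 0-22"/><path data-order="2" d="M245 440l-11-12-2 0-7-5-23 0-2-1-8 0-2-2-5 0-1-2-9 0-1-1-22 0 0-17"/><path data-order="1" d="M539 432l6 0 2-2 5 0 10-5 3 0 2-2 8 0 2-1 10 0 2 1 3 0 7 4 8-2"/><path data-order="2" d="M607 425l5 0 3-2 40-41"/><path data-order="2" d="M137 422l1 0 0-2 7-7"/><path data-order="3" d="M145 413l4-3 0-3 3-7"/><path data-order="1" d="M90 407l17 8 8 2 2 1 5 0 2 2 4 0 2 2 7 0"/><path data-order="3" d="M152 400l0-2 15-15 0-6 13-14"/><path data-order="3" d="M180 363l5-5"/><path data-order="3" d="M185 358l7-6 0-2 3-3 4-7 0-3 1-2 0-22-11-11-9-2-8-5-3 0-24-12 0-3-1-2 0-11"/><path data-order="1" d="M140 350l7 0 2 2 5 0 10 6 21 0"/><path data-order="1" d="M512 315l0-5 2-2 0-23 1-2 0-10-1-1 0-10-2-2 0-5-5-10-5-5 0-5-2-2"/><path data-order="1" d="M312 295l2 3 14 15 0 14-41 41-2 0-7 7-8 2-6 3-6 0-6 3-3 0-7 4-7 6-3 2-8 0-2-2-7 0-1-1-5 0-2-2-3 0-7-3-3-4 0-1-14-14 0-5"/><path data-order="2" d="M118 278l12 0 4 2 8-8 0-4 2-1"/><path data-order="1" d="M652 268l2-3 0-3 1-2"/><path data-order="3" d="M144 267l0-2 3-3 5-4 5 0 2-1 16 0"/><path data-order="3" d="M175 257l2 1 7 0 13-13 13 0 7-7 2-5 6-6 9-4 0-1 5-5 1-4 0-6 5-10 0-5 4-7 3-3 3-9 7-6 0-2 26-27 0-1 7-7 7-3 10-9 10-5 3 0 2-1 78 0 2 1 23 0 2 2 8 2 2 1 5 0 1 2 7 0 2-2 23 0"/><path data-order="2" d="M500 233l0-13 14-13 1-4 0-3 2-2-2-8-3-3 0-2-4-3 0-2-3-3 0-2-5-7 0-5-2-1 0-7 2-2 0-5 2-1 0-4 8-10 7-3 7-7 15 0 1-1"/><path data-order="1" d="M384 217l-17-17-2 0-8-7-5-1-5-5 0-7 3-5 0-3 2-2 0-3 2-4 16-16 4-2 26 0 2-2 30 0 2-1 6 0 2-2 5 0 1-2 4 0 5-5 1 0 10-10 9-1 3-4"/><path data-order="1" d="M602 203l-5-3-5 0-2-2-10 0-6-6 0-17-2-2 0-6-2-2 0-3-6-7-4-2-3 0-3-3 0-8 6-14 0-31"/><path data-order="1" d="M159 202l0 8 1 2 0 11 5 10 0 14 10 10"/><path data-order="1" d="M72 155l-4 3 0 5-1 2 0 43 5 7 6 13 0 4 6 8 0 3 1 4 10 10 0 1 3 4 2 0 15 15 3 1"/><path data-order="3" d="M540 122l14-14 1 0 0-3 5-8"/><path data-order="3" d="M480 118l7 0 1-1 12 0 2 1 12 0 6 4 20 0"/><path data-order="1" d="M592 100l-7-7-1-3 0-10 1-3"/><path data-order="3" d="M560 97l15-15 4-2 3 0 3-3"/><path data-order="1" d="M180 87l9 1 1 2 15 0 2 2 22 0 1-2 10 0 2-2 16 0 2-1 14 0 1-2 12 0 1-2 14 0 2-1 6 0 2-2 8 0 2-2 10 0 2-1 6 0 2-2 5 0 1-2 6 0 8-5 3 0 17-8 3-3 5-2 4-3 6-4 22-20 0-1 5-7 0-3"/><path data-order="3" d="M585 77l0-5 2-2 0-7 2-1 1 0 4-4 3 0 7-3 6-7 7-3 3-3 12-5 3-4 0-6-10-9-3-1-3 0"/><path data-order="1" d="M54 38l4-5 2-3 0-13-10 0"/><path data-order="1" d="M445 18l-1-1-17 0"/>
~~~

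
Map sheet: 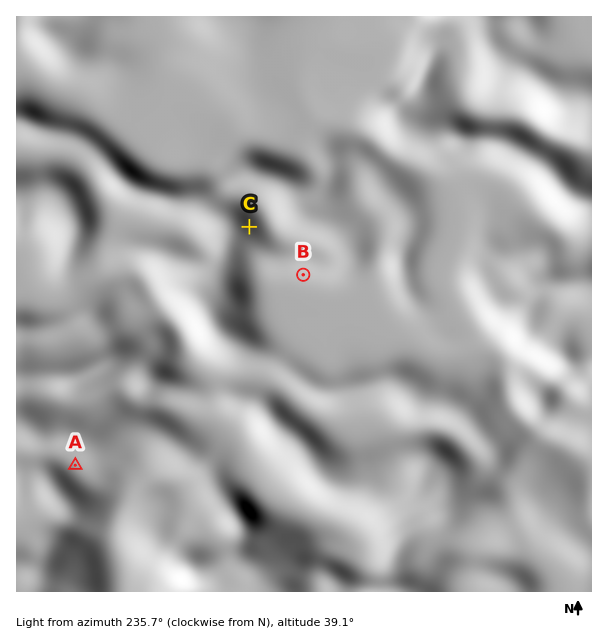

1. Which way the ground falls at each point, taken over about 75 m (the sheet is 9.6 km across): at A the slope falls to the SE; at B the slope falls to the S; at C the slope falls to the E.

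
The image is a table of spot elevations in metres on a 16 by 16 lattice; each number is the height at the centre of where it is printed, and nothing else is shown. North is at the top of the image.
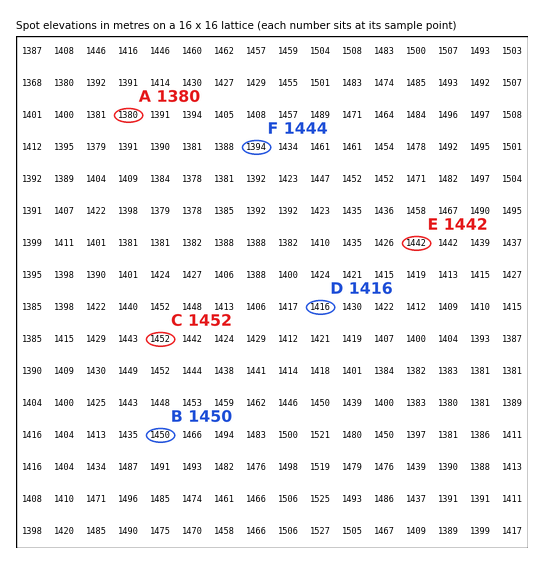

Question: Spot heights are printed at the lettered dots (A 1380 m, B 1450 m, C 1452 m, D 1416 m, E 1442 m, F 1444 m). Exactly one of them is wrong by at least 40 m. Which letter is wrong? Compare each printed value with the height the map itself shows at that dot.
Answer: F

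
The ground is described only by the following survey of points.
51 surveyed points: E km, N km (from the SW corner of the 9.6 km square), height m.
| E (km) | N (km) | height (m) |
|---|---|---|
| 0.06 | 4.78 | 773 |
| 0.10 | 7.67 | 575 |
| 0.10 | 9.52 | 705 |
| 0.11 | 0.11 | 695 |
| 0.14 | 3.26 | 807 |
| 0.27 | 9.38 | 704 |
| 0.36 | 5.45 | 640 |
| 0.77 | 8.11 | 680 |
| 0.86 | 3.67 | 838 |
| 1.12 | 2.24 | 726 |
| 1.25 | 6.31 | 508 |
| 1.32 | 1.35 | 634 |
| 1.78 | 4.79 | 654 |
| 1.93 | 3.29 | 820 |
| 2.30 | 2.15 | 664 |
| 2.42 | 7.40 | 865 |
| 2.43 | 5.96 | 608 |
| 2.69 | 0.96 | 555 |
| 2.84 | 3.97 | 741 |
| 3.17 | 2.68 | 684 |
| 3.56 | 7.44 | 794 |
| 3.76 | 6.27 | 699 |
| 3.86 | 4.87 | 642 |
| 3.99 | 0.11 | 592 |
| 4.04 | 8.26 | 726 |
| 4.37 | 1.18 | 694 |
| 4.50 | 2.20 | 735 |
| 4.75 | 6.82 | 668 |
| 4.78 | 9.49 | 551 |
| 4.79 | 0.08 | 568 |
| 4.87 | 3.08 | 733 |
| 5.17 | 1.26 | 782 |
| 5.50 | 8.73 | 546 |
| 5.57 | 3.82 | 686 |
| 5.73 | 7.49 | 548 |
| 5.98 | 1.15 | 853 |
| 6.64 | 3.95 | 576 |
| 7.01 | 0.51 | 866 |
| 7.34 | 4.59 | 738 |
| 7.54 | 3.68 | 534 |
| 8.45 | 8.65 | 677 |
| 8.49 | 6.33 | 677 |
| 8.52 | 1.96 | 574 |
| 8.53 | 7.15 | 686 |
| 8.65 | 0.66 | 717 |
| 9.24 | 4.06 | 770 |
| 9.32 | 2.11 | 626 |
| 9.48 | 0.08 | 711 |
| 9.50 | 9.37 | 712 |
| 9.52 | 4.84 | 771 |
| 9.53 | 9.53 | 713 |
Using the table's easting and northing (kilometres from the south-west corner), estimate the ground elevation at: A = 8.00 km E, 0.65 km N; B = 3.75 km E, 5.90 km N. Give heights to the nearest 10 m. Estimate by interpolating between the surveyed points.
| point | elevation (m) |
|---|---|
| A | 760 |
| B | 680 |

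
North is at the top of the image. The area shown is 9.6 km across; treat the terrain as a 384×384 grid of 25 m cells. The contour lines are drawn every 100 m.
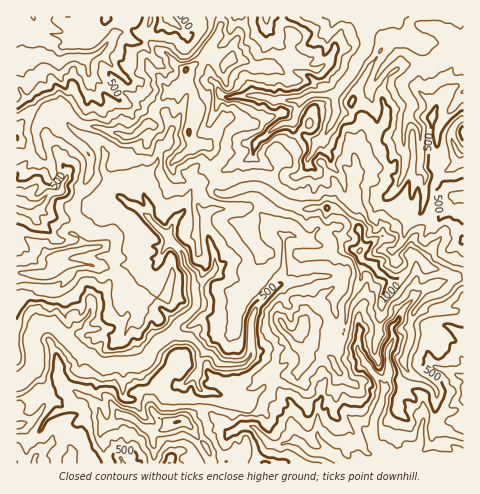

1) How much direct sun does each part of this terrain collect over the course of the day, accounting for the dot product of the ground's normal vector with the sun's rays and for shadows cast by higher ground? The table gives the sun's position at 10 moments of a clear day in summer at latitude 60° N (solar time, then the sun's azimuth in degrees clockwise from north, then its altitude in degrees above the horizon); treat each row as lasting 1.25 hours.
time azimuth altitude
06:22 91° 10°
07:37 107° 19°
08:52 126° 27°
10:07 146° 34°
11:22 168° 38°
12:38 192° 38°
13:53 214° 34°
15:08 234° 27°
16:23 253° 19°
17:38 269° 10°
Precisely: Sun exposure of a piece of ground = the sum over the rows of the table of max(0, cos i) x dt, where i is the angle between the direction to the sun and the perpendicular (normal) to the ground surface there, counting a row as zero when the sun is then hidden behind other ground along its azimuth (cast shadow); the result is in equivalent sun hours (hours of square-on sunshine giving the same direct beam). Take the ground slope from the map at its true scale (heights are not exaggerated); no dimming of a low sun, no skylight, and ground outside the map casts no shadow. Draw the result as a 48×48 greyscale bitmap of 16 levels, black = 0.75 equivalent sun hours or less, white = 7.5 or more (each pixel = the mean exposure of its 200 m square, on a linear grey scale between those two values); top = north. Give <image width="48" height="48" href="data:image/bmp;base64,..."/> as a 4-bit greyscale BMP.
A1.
<image width="48" height="48" href="data:image/bmp;base64,Qk32BAAAAAAAAHYAAAAoAAAAMAAAADAAAAABAAQAAAAAAIAEAAATCwAAEwsAABAAAAAAAAAAAAAAABEREQAiIiIAMzMzAERERABVVVUAZmZmAHd3dwCIiIgAmZmZAKqqqgC7u7sAzMzMAN3d3QDu7u4A////AMubqqvMeqzLmbzZfMynZ1EDjc3Lu7u7u83Imrrczc3d2qy3JIlRAki7y9uLy7vuzLvcrMvMzcy97uxHMVdryKud7cit3dnc7gSrrLu93N68//qIlASsy82t3Imd3sfMlbhruKu2ztEpaYaJvt28u8yt2bt77qaaiLyHrLullACQABaaiIrLzMycvOx2ypi8vMq5i8tmQAMhAAJEV4msu9yc3f2GmtrNpjeszKc0QFZXVFI3vMuLvu6c3fuEbIvLu1QotiIwMDFqqDW8qYu77+up7Ztme++WeKdYpjIwIhJIvKSUElearN272RJXXbU0ach5mHRpiHVFq7VAABRHl53MhmKWnImL7Zd5Zmiu7tl3ipUX7oWJrLq4qUezWLu8zIZ6RHvb7+x0ICS93YbKrNq3mVi1KMurvKdkR7yrm924QkrMu3XN3cy5i1aaV7uqqcp2jHaImd3eucuqm2St1aq6emanOZmInLu8y8eM26vLqCiaqnOKU2iJeorNdM7u7d3O7tmJzLqo3YNZq6VVI1VXipi8lW3LqZ7//dibu6m9zHaqqspDOESGZ7qd6zfv6+3M3szbqYmZqmWbmJy2MzV5d7qq7acn3v//3N3duZmIqnZEV5vMqYdESJnbfczanYdp3u/+uIh3l1mlqqrMrd3curzFBMz8hSNqqYdnmqmEhl64qJvMnM3dzNtoFblCImdzSc7MqZq1M3uIzcypepmazssxJoVmNopQARI3qqq5KNp6zMuGdkaapTXLgSErtZIRmpVEeruEeqqczMqXmcyaicYWQSYGq1MpVHiYmZdJmJqt3Kqr3dzMmWYTZxViVjJmm5mZmXR8yJqnVFm93u7e6RYUVpWmRiVpqqqphlq7zKvczLrO+3aIZGdTemaJd9y1I6y7m+rLzLzf7+3cUzAhVZqWGHaKmOyseb3LvLq73riVNqyUREZUd5rMdHWs3t3dpHvJy6qs3JvIdjNHdRIpSauplHON7r3teImpy7yq3MnLlVVZ3pGTeYmrtWW4ztvbe8ynm924jf29y3GsupNSaJmIVWWYrUq3rOl5nM6lNL7sqWNph5QDeYmZdISJt3qq7oSM//u5abVauqUCVmc0eHmXZXSJpbu81339hG3MeKpZze6AAJ6jZniMtVSHibi9mbUgIiaGeIt13bnLUVqlMmd6pjqlW3l4i1ARMUN4qpmiR1REljenR4ZpqGWIIjFGp2MlQ5hs25mkAREQABFWa6WIZmmKg3MgMmRFXGZp3Kh3VmV7zbZFVZZ3dqpmuEVEI2RHtEWpardHze7u7/7ddGpIh3VmWlhnFER6VszDOMurzM7e2Hrtxkp222Z2ZIdzNUWWWppSp2urz+y6i8qNyVW1W7iHibmIyYlliKg8cATHeXUUeIh2vISMZZ3Kic3dzv/XeUKDEASHR2hUWYRDqrd73dvMq8zNuZm7ZZxBERVbZZVUi8tSWHd4qZiJu7qHq6mMzJiTEad3cnlFhUaVN5l0WJiLu5ebp4mLuHilO6iWc1pUYzNIRYqZiKzMuw=="/>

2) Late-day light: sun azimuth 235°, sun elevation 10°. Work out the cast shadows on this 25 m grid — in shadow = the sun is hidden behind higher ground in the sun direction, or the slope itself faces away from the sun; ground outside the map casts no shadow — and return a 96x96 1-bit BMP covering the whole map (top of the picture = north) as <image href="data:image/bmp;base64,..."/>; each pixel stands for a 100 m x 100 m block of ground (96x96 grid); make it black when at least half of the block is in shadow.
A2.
<image width="96" height="96" href="data:image/bmp;base64,Qk2+BAAAAAAAAD4AAAAoAAAAYAAAAGAAAAABAAEAAAAAAIAEAAATCwAAEwsAAAIAAAAAAAAA////AAAAAAAwYA4DgDJwH/wAAAA4cB4DwDh///wAAAAYEB4DwHx///0cAAAAMA4DwH9///gcEAwAABgHgP9///A4ABgAADAHAf///8B4AgDhAAAAA///+YB4BgPjAAIEA///+YD8Bg8DABA+B//7+YH8Bz8AADB8f//5+YPcDz8AADH7///j8YecHyMAADP////n8Y8cPz8EQDf////H4YYePz8EAG/////i4cQeOz+AAP/////h4MQfBz/AB//////hwcQ/Hj9kH//////hg8B/mD8OP//////gB+D/gP8EP//////wB+P/g/8Af//////wA8P/h/8Af//+H//4Acf/j/9gf///B//8Aw//n//wf//+B//8AY/7n//4f//+D/P4A9/3j//8/8AeP+DwA/f3z/78/8Cff8DwA/P3z/39/wCeP4DwA/Pzx/v//gCeHwDwAfvz5/////AeAgDwA/vzx/7//gAcAADwM/nzz/7/ngAdwADwc/nz5/z/GAAb4ADw9/3x9/h8AwAP8ID4//3h8mB4A4AfNAD4//3h8/9wA4AgbgB8//3x+AMAB4BgfwB87/7h/AMAA4BgfwA+X/5g/McAAwEEfwATD/8g/G8ABgGEP4AAD+4gfAIADAPMP/gEAP4w/AEADAPMP+AIgBwx/gH8AAf+P2AAAAAH/h/8wH/+PmAAwAAH/v94f//+PGAAwAAf9f8wT///fPABwAA/9f8j4D/v/OABwAA///9D////+eAPz4C///8P///z4eAf/gG///8////3wcAf/AA///9/j///wcA/4AA/////H///wcA/gQg/////B//+wYB+AQB/////A//84YGMABD/////AH/8QYeYAAH////+AAP8AwAAAAf////+AAP8AAAAH7////8+IA/4AAAAf/////8A4A4wAAAB//////8AYAwwABgD//////8AQAgwBBwP//////8A4JgwDAj///////8A8PAgPBD//+5///8A8PAAPBzf//x///0A8PAAPAf///l///gB8PAACAf8P/p///gD4PgGEAB4P/h//+BD4PwGEBJwf/h//+HHwfwHgD/w//z//+PHw/gPgP/9//j//+MHD/AHg//8//j//+cOH8GHh//+//2//+cGPg+Bx/+P//2//2MAeP/Dw+/f/f+9/3MA9//vweP//f+9/jAB7///wf//uf89/nmD3//z4P//+f89/j2Qn//jkf///f79/z8yP//AE/////75/g8j//8gE/////75/g9j//7QE/////97/Ydjf/3wG///9/97/4fm///hg///gf+9/8/k//+Bh/f4Hx++/8/J//8Dx+fgPz+ef8cR7/4Hx+fAfh+PP8cD//wHH8AD45+PP8MH//gPP8P/8N/Hv8MAH+AMf/P////j/AAAAGAZ/3P//+/h4AAAAADz/zn////xgAAAACHH/53/x//4BHAAADGP/5//z//4wHgBgBgP/5//z//84PAHARgH/8//////40AcEQCH/4//////4AA4MY7H4A//////wAA="/>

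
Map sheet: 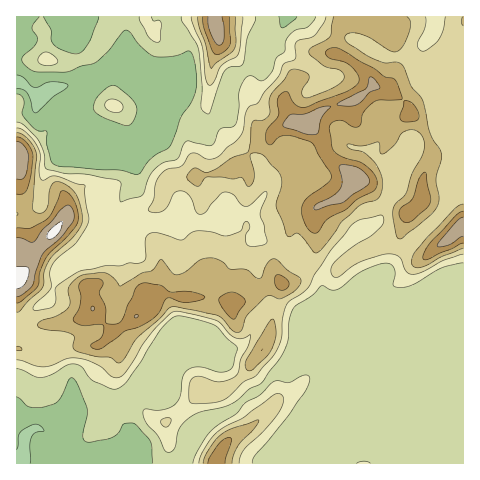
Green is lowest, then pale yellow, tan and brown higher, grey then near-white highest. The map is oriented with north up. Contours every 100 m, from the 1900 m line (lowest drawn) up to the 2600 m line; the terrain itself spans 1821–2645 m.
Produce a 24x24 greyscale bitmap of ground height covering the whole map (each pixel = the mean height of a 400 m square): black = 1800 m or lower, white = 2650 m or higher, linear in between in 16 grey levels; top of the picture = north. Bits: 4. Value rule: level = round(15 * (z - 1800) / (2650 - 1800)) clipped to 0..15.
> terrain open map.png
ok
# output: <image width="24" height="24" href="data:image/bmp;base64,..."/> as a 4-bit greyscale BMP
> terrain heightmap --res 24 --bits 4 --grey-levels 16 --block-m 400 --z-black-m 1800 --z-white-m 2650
<image width="24" height="24" href="data:image/bmp;base64,Qk2WAQAAAAAAAHYAAAAoAAAAGAAAABgAAAABAAQAAAAAACABAAATCwAAEwsAABAAAAAAAAAAAAAAABEREQAiIiIAMzMzAERERABVVVUAZmZmAHd3dwCIiIgAmZmZAKqqqgC7u7sAzMzMAN3d3QDu7u4A////ABIzMzRVqmVVVVVVVSIzQzVleoZVVVVVVTMzREZlVohlVVVVVUQzRERXdld1VVVVVVVEZkRHd3VVVVVVVXh3iWRFRZdVVVVVVYiKuoVERYllVVVVVYmru7hVaYllVVVVVZeLusuaq6h1VVVVVdmKuauqqqqnZlVVVepnd4mZmZmYd2VoddyGVmiIiHiIh4iJur3YZWdnd3eaqHeZrZnZZWdnd3ibyoermqioZVd4h4eavbmLmMdlVEaJmZiZrdmKmMYzMzRXeJmZu5mImJQzMzNFVpu7uZmYiEMzNDM1VYnNy7mqiDIjRTI0VXi6vMu5iCIiMzMjdWaZibyoiEVEMjM0l1R4mqmYiDQzQzVFulRYmpmXeDQzRFVX2mVFeqqYeA=="/>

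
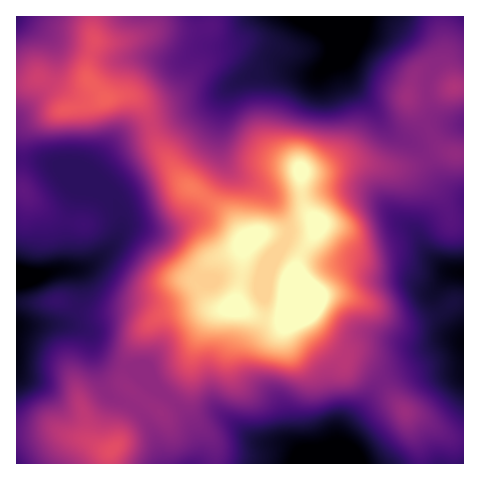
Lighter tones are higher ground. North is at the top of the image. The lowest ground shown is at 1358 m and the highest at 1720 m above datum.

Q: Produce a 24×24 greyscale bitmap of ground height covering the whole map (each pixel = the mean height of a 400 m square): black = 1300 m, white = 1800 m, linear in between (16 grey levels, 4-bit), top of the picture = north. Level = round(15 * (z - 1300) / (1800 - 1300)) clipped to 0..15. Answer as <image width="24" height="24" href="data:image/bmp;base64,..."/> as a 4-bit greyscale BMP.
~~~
<image width="24" height="24" href="data:image/bmp;base64,Qk2WAQAAAAAAAHYAAAAoAAAAGAAAABgAAAABAAQAAAAAACABAAATCwAAEwsAABAAAAAAAAAAAAAAABEREQAiIiIAMzMzAERERABVVVUAZmZmAHd3dwCIiIgAmZmZAKqqqgC7u7sAzMzMAN3d3QDu7u4A////AFZ3d2ZVVUQzMzRFVVZ3d3ZmZUQzM0RWVVZ3d2ZmVVVEREVmVUVnZmZmZmVWVVZmVERmZmZ3d3Z3d2ZVRERVVmZ4iIiYd2ZVQzRVVneJmZqph3ZUQzREVniJqqq7l3ZUREREVniaq7rMuYdURDRERXiaqqq8qYZURDMzRWiaqqq7mIZUQ0RERFaJq7qqqYZURFVEREV4mrqruYZUVVVUREZ4mZmqqXVVVVVERFaIiIiamGZlVVRERVeId4irmHZmZlREVWeHd4iamHZmZlVVVnd2ZniId2ZmZmd3d3dmVWZlVVVmZneIiIdlVFVUREVmZnd4iHZlVERDM0VmZ3d4h3ZVVERDMzRWZmZnh3ZVVURDMjRFZlZnd2ZlVUQzIjNEVQ=="/>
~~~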